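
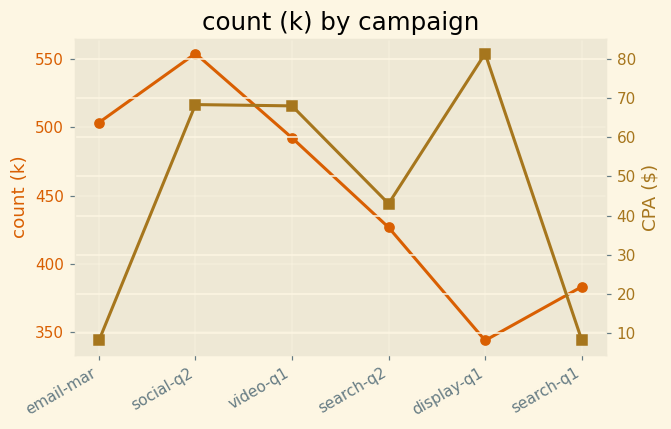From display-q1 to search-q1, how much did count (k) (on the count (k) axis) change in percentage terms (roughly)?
≈ +11.8%

display-q1 ≈ 340, search-q1 ≈ 380; (380 − 340) / 340 ≈ +11.8%.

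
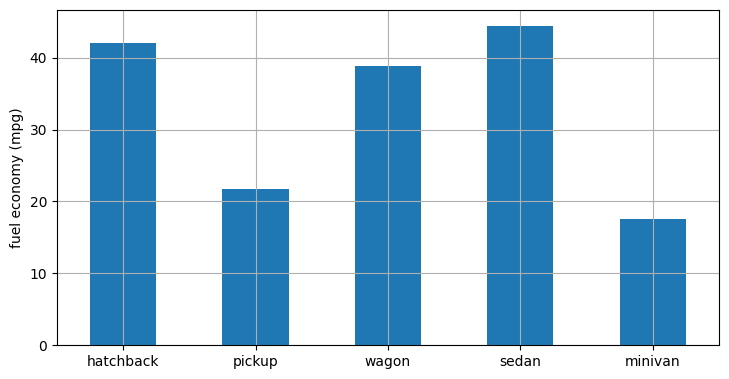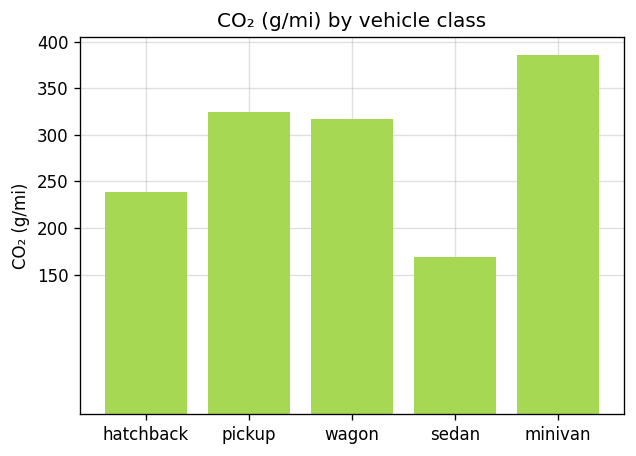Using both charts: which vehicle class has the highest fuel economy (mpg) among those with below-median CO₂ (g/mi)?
sedan

Chart 2 median CO₂ (g/mi) ≈ 300; below-median vehicle classes: hatchback, sedan. Among those, sedan has the highest fuel economy (mpg) (≈ 45).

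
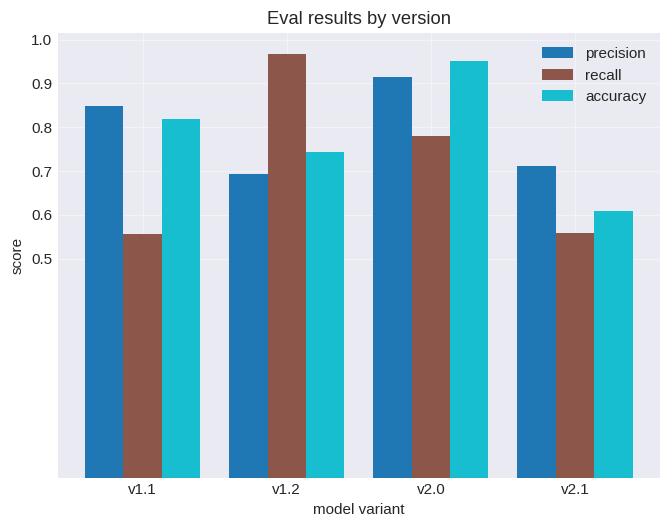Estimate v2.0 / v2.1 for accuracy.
≈ 1.67×

v2.0 ≈ 1.0, v2.1 ≈ 0.6; 1.0/0.6 ≈ 1.67.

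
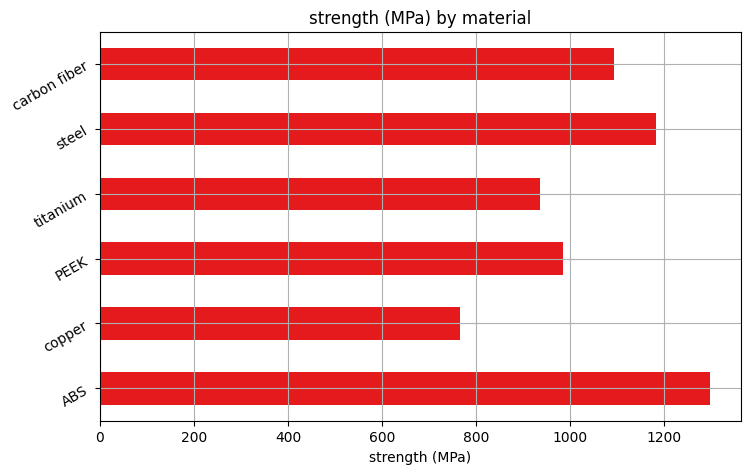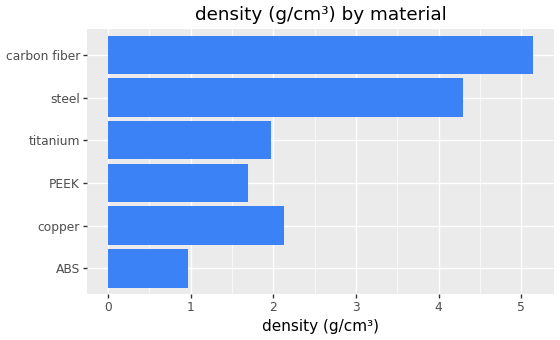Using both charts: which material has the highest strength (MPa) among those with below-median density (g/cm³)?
ABS

Chart 2 median density (g/cm³) ≈ 2; below-median materials: ABS, PEEK, titanium. Among those, ABS has the highest strength (MPa) (≈ 1200).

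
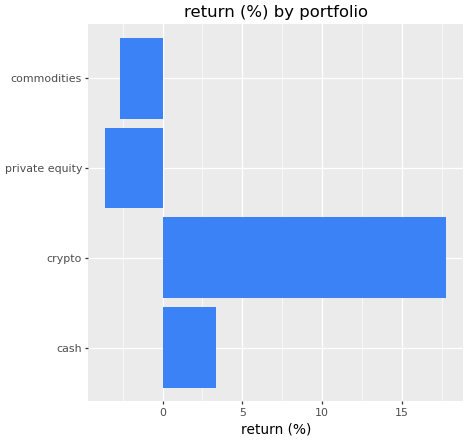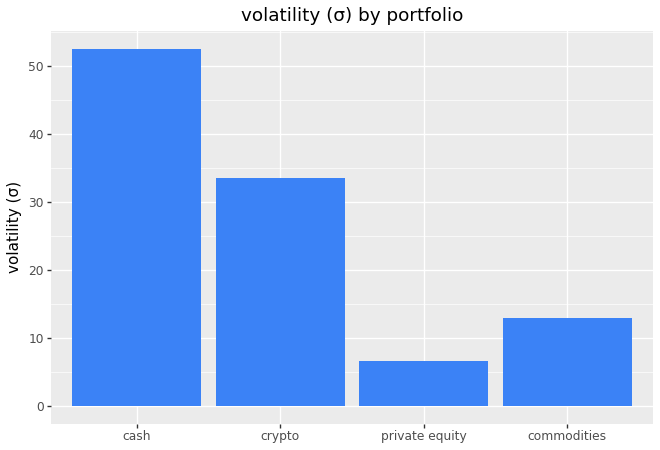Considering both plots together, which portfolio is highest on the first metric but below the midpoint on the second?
Chart 2 median volatility (σ) ≈ 25; below-median portfolios: private equity, commodities. Among those, commodities has the highest return (%) (≈ -2).

commodities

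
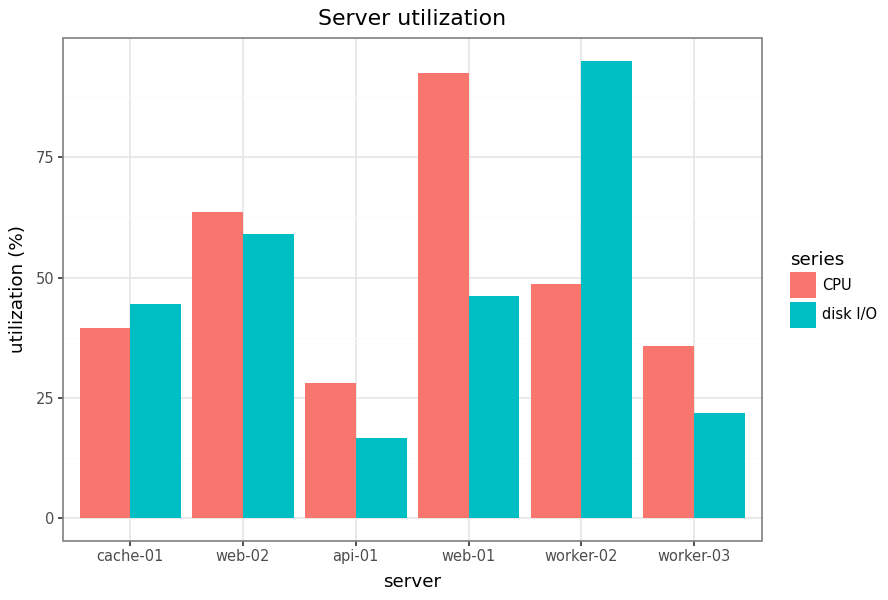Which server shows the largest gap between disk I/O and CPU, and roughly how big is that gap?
worker-02, ≈ 50 %

worker-02: disk I/O ≈ 100, CPU ≈ 50 → gap ≈ 50. Next-largest (web-01) is only ≈ 40.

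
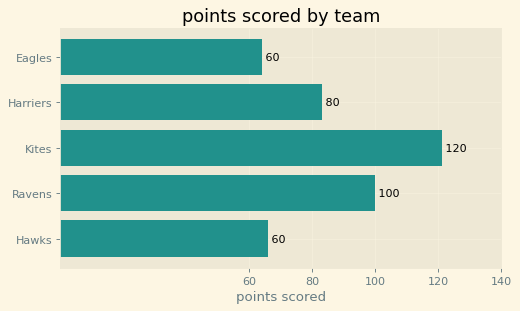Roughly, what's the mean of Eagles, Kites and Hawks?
(60 + 120 + 60) / 3 ≈ 80.

≈ 80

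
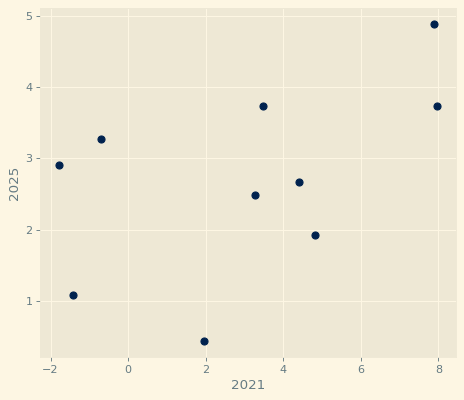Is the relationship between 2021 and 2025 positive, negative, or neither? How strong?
positive, moderate

Points are positively correlated; moderate (|r| ≈ 0.5).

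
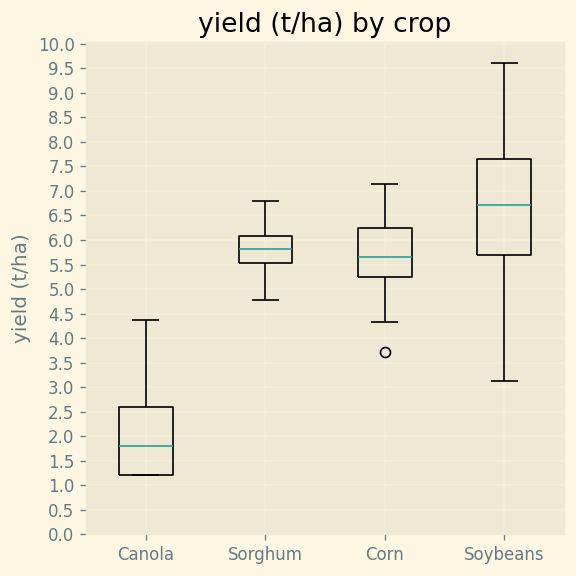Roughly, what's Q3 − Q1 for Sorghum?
≈ 0.5

Q3 ≈ 6.0, Q1 ≈ 5.5; IQR ≈ 0.5.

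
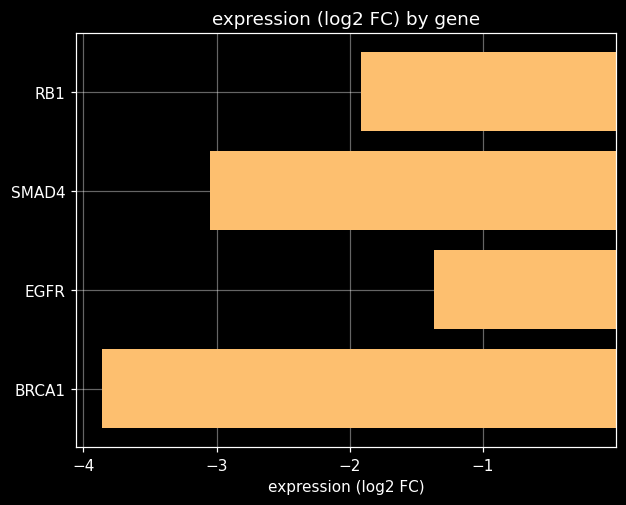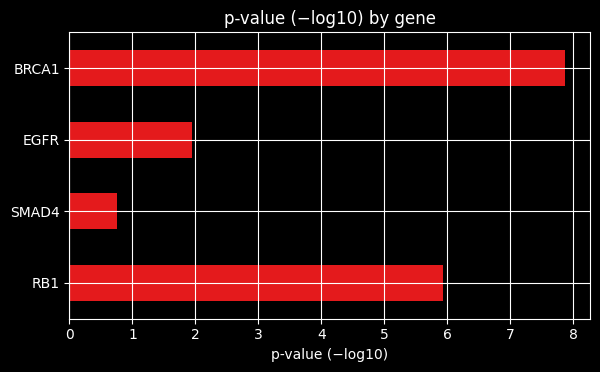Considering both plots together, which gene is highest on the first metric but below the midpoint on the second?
Chart 2 median p-value (−log10) ≈ 4; below-median genes: SMAD4, EGFR. Among those, EGFR has the highest expression (log2 FC) (≈ -1).

EGFR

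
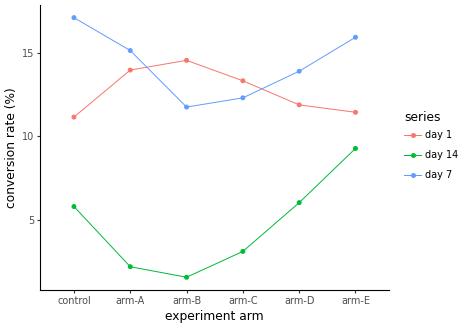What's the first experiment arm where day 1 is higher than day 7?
arm-B

arm-A: day 1 ≈ 14 vs day 7 ≈ 16 (not yet); arm-B: day 1 ≈ 14 vs day 7 ≈ 12 (first crossover).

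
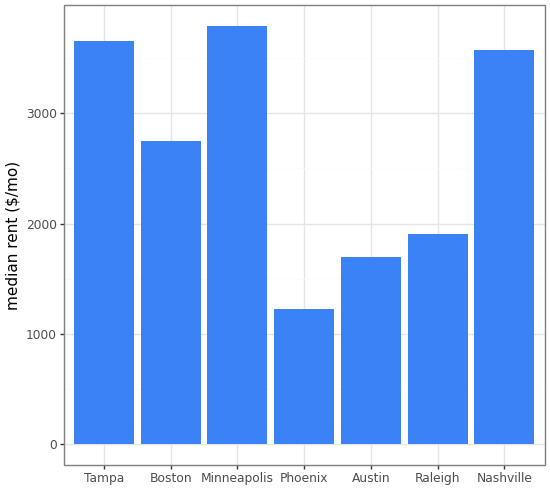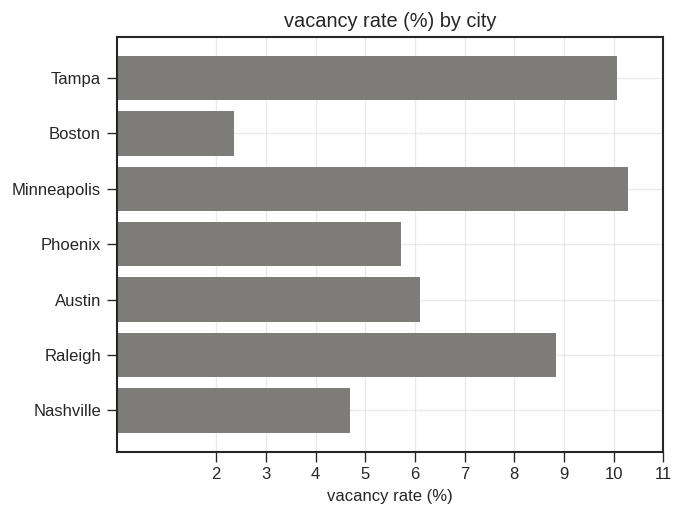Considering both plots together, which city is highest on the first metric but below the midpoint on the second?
Chart 2 median vacancy rate (%) ≈ 6; below-median cities: Boston, Phoenix, Nashville. Among those, Nashville has the highest median rent ($/mo) (≈ 3500).

Nashville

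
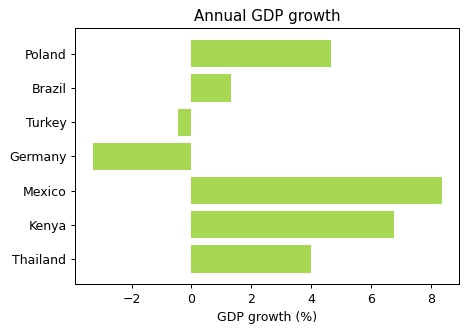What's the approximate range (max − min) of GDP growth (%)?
≈ 11

Max Mexico ≈ 8, min Germany ≈ -3; range ≈ 11.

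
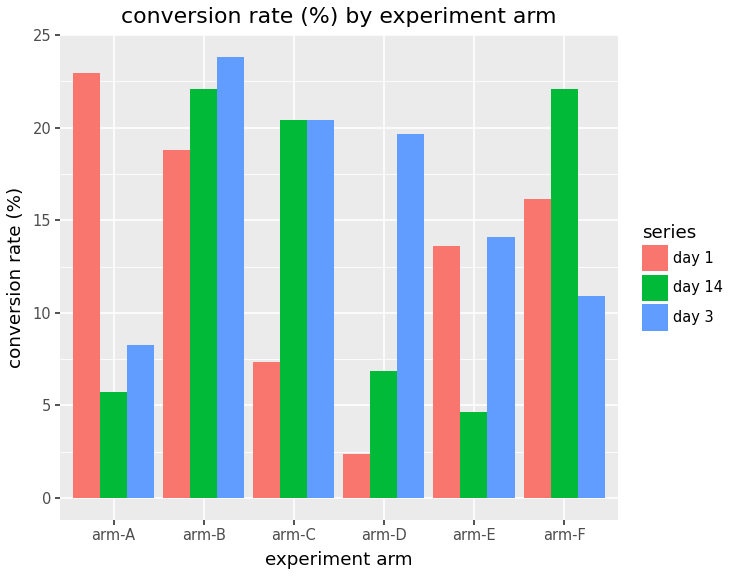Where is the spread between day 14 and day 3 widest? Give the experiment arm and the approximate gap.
arm-D, ≈ 14 %

arm-D: day 14 ≈ 6, day 3 ≈ 20 → gap ≈ 14. Next-largest (arm-F) is only ≈ 12.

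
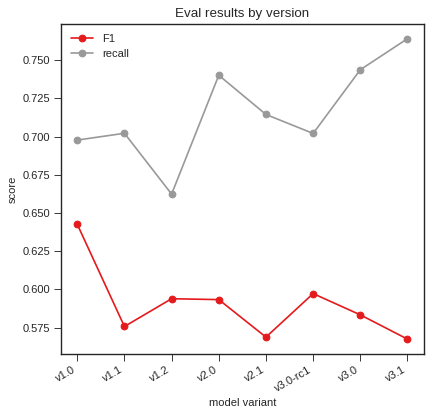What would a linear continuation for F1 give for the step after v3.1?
≈ 0.54

Last three: 0.60, 0.58, 0.56 → slope ≈ -0.02/step → next ≈ 0.54.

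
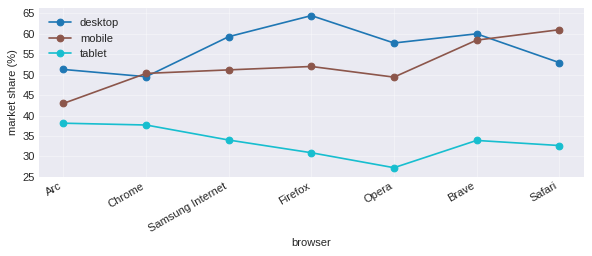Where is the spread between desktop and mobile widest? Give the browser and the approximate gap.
Firefox: desktop ≈ 65, mobile ≈ 50 → gap ≈ 15. Next-largest (Opera) is only ≈ 10.

Firefox, ≈ 15 %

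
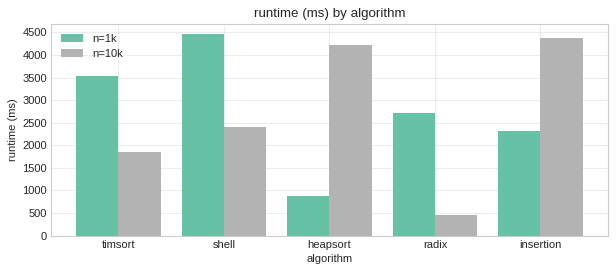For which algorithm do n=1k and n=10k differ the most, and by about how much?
heapsort, ≈ 3000 ms

heapsort: n=1k ≈ 1000, n=10k ≈ 4000 → gap ≈ 3000. Next-largest (radix) is only ≈ 2000.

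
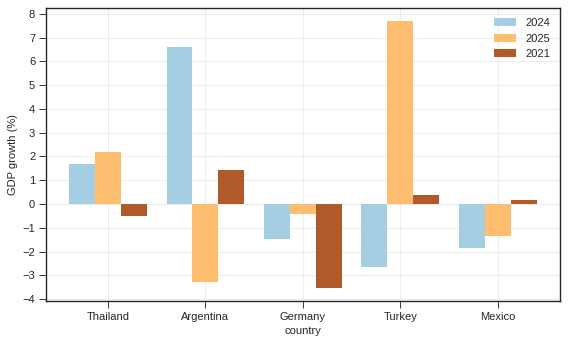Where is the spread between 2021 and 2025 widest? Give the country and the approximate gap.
Turkey, ≈ 8 %

Turkey: 2021 ≈ 0, 2025 ≈ 8 → gap ≈ 8. Next-largest (Argentina) is only ≈ 4.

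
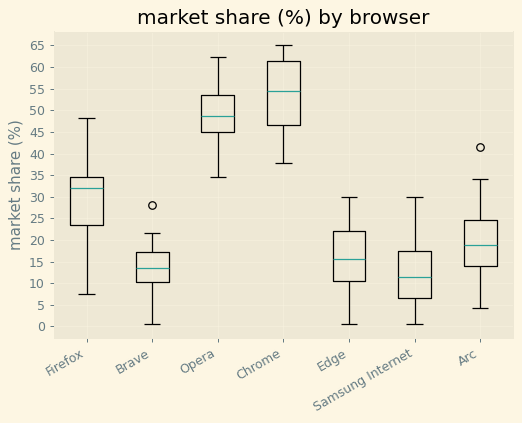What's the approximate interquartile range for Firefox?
Q3 ≈ 35, Q1 ≈ 25; IQR ≈ 10.

≈ 10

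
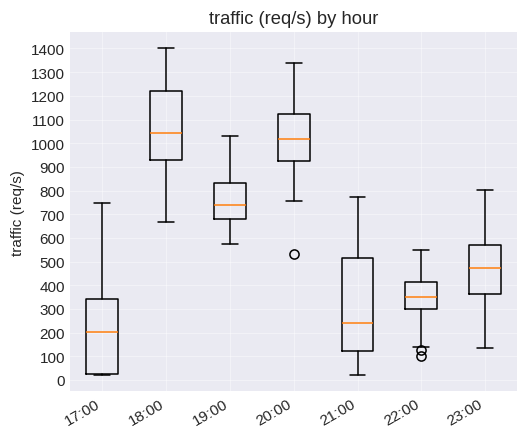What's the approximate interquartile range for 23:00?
≈ 200

Q3 ≈ 600, Q1 ≈ 400; IQR ≈ 200.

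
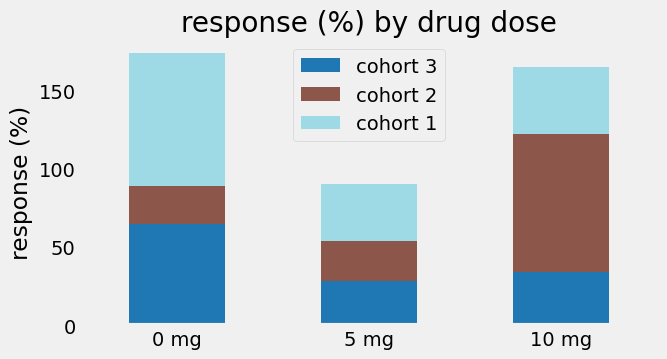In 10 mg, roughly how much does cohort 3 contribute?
cohort 3 top ≈ 40, bottom ≈ 0; segment ≈ 40.

≈ 40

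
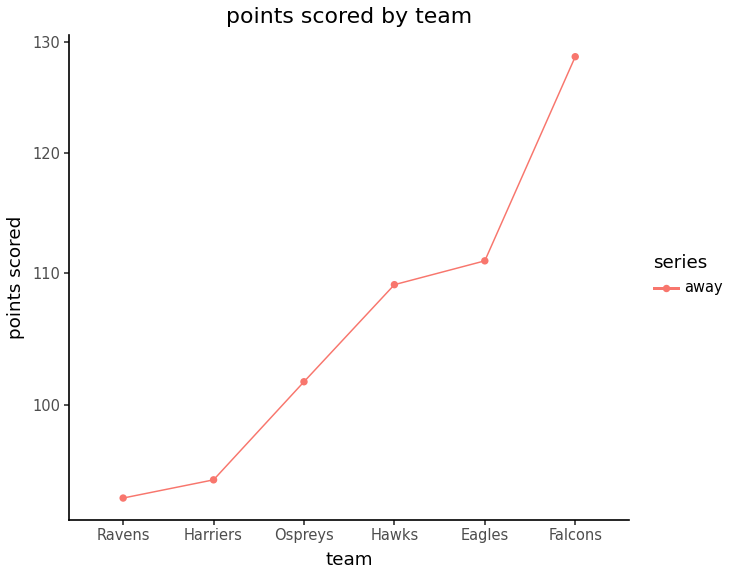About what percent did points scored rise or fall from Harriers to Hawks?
Harriers ≈ 95, Hawks ≈ 110; (110 − 95) / 95 ≈ +15.8%.

≈ +15.8%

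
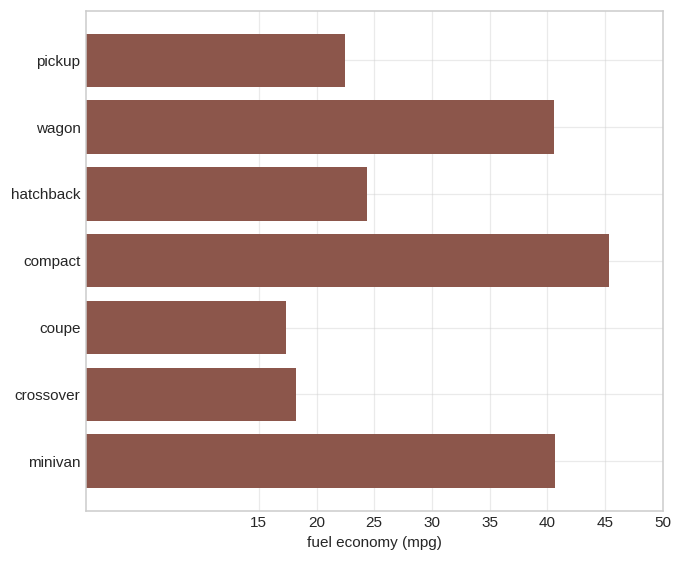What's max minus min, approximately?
Max compact ≈ 45, min coupe ≈ 15; range ≈ 30.

≈ 30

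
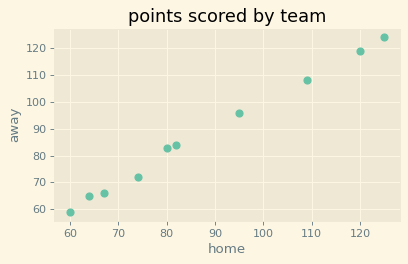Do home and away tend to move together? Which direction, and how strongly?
Points are positively correlated; strong (|r| ≈ 1.0).

positive, strong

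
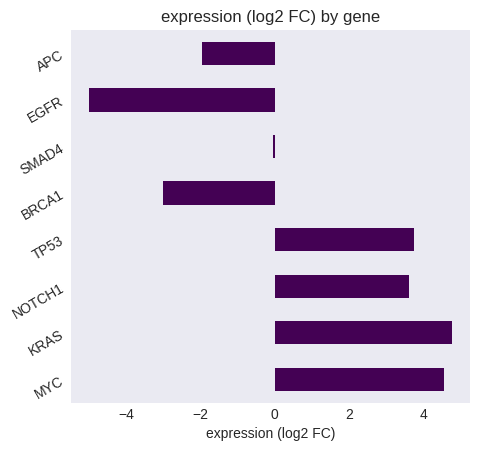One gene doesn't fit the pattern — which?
EGFR

EGFR ≈ -5; the rest sit between ≈ -3 and ≈ 5.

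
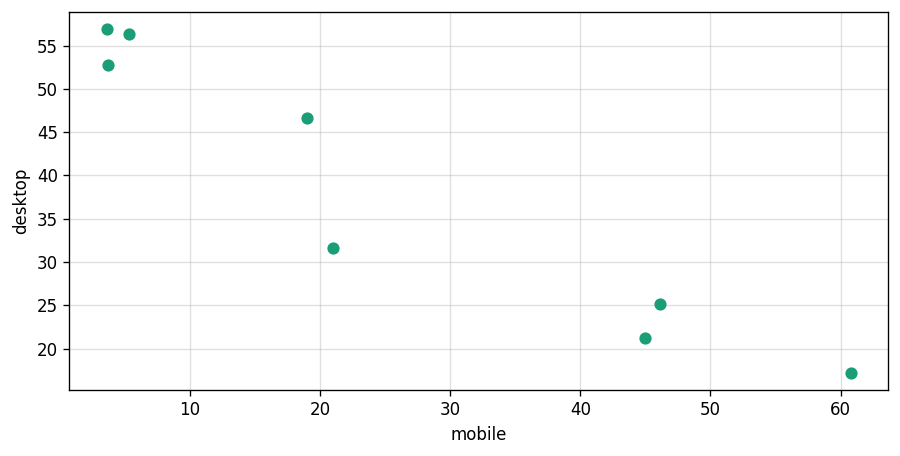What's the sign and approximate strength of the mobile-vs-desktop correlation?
Points are negatively correlated; strong (|r| ≈ 1.0).

negative, strong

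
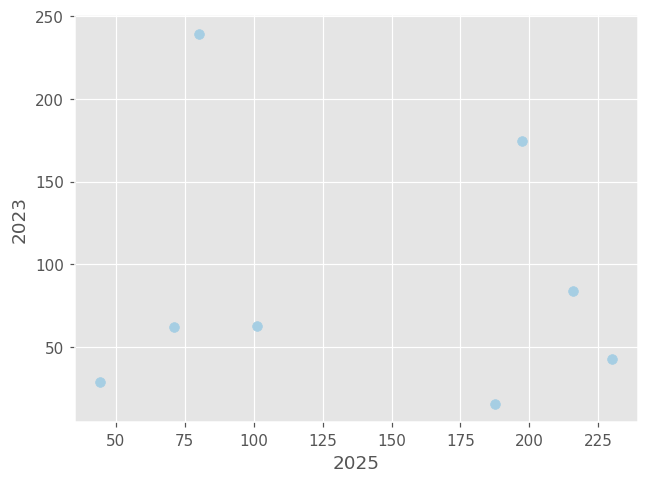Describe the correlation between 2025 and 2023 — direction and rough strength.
no clear correlation

Points are roughly uncorrelated; weak (|r| ≈ 0.1).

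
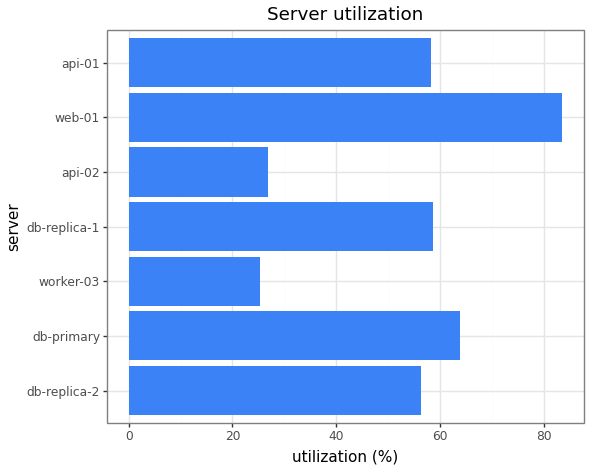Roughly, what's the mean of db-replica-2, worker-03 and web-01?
(60 + 30 + 80) / 3 ≈ 57.

≈ 57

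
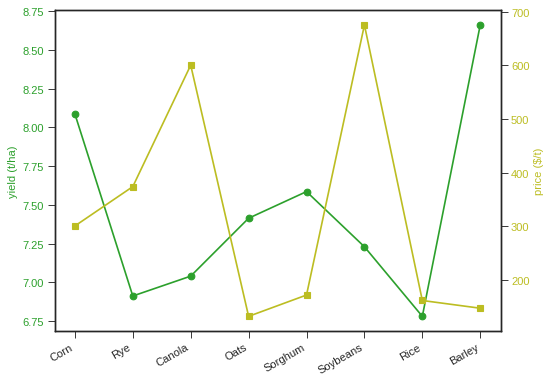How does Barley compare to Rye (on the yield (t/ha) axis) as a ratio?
Barley ≈ 8.6, Rye ≈ 7.0; 8.6/7.0 ≈ 1.23.

≈ 1.23×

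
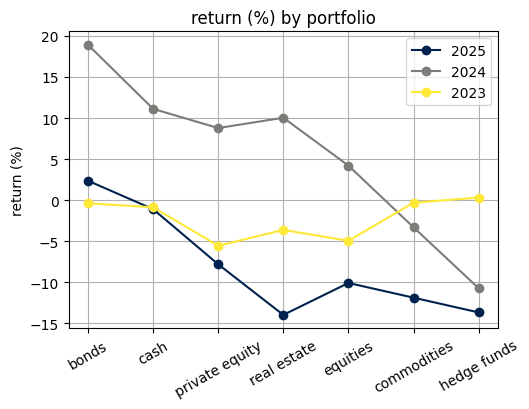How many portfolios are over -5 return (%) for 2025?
2

Above -5: bonds, cash.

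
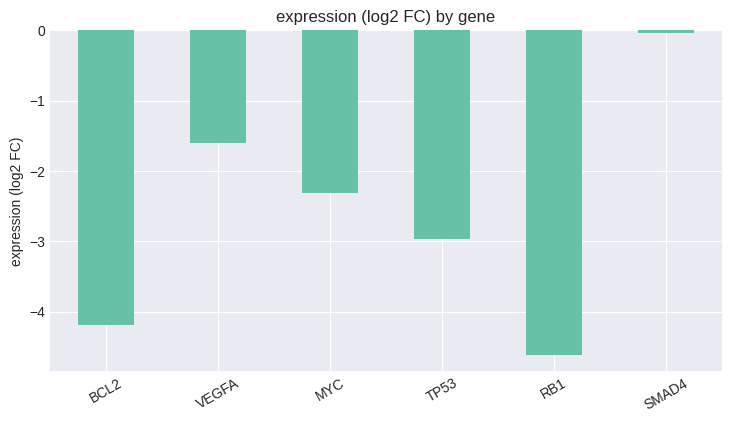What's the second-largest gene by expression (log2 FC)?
VEGFA

Top 3: SMAD4 ≈ 0.0, VEGFA ≈ -1.5, MYC ≈ -2.5.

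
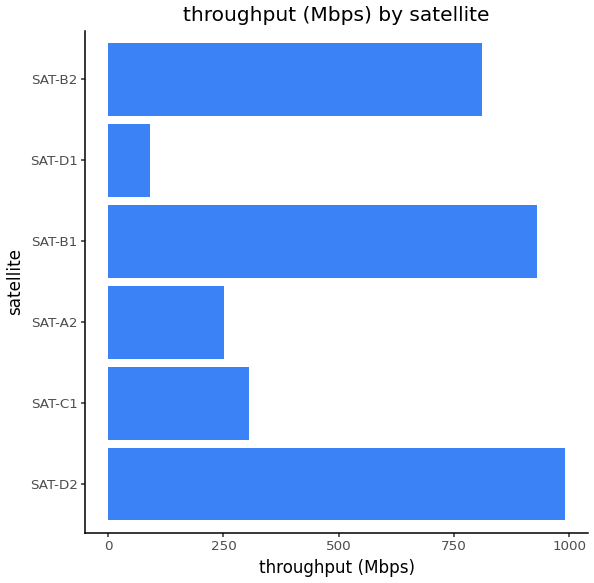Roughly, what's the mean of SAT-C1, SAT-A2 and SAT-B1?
≈ 500

(300 + 300 + 900) / 3 ≈ 500.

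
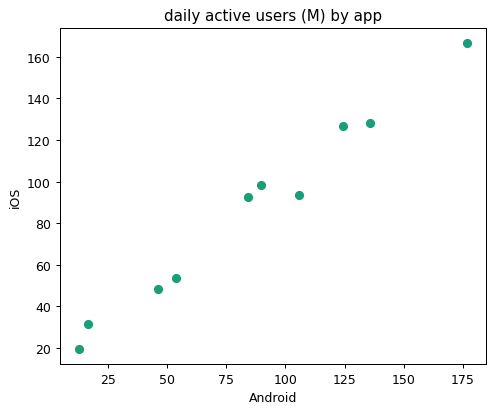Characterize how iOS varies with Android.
Points are positively correlated; strong (|r| ≈ 1.0).

positive, strong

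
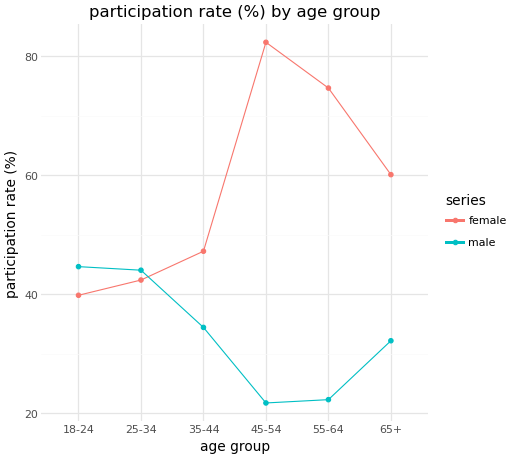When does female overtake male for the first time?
25-34: female ≈ 40 vs male ≈ 40 (not yet); 35-44: female ≈ 50 vs male ≈ 30 (first crossover).

35-44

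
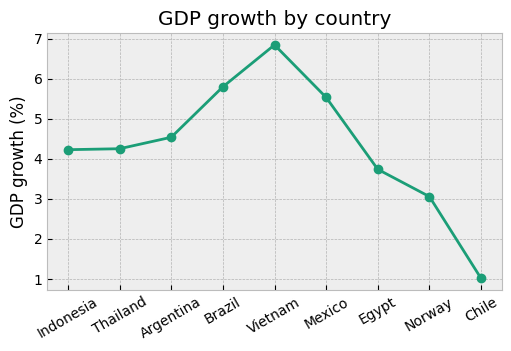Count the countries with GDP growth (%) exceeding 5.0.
Above 5.0: Brazil, Vietnam, Mexico.

3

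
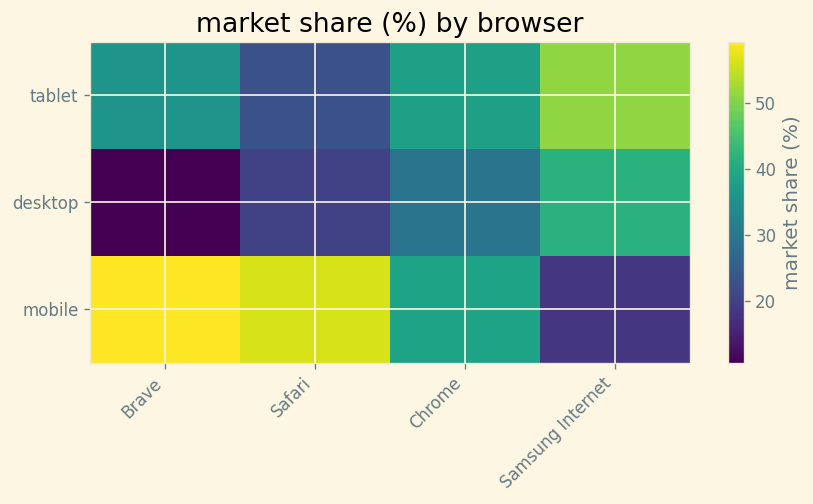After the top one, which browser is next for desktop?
Top 3 for desktop: Samsung Internet ≈ 40, Chrome ≈ 30, Safari ≈ 20.

Chrome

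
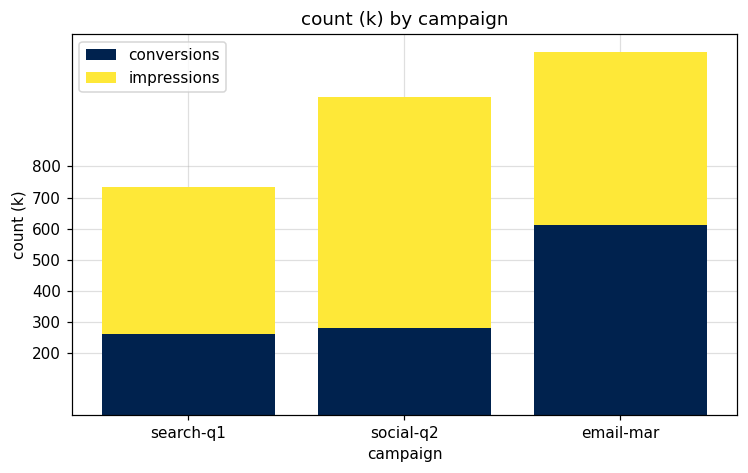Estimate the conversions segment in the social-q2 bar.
conversions top ≈ 300, bottom ≈ 0; segment ≈ 300.

≈ 300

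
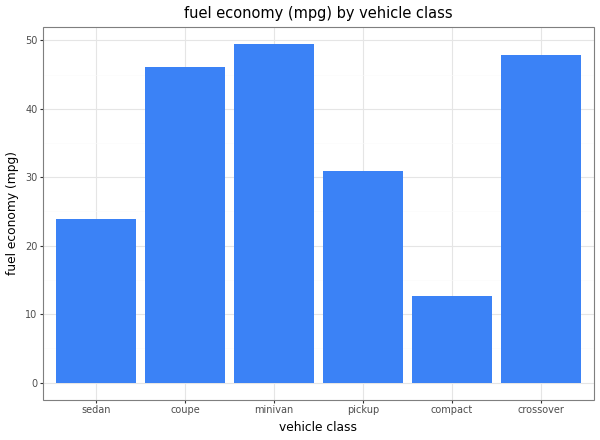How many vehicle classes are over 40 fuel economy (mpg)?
3

Above 40: coupe, minivan, crossover.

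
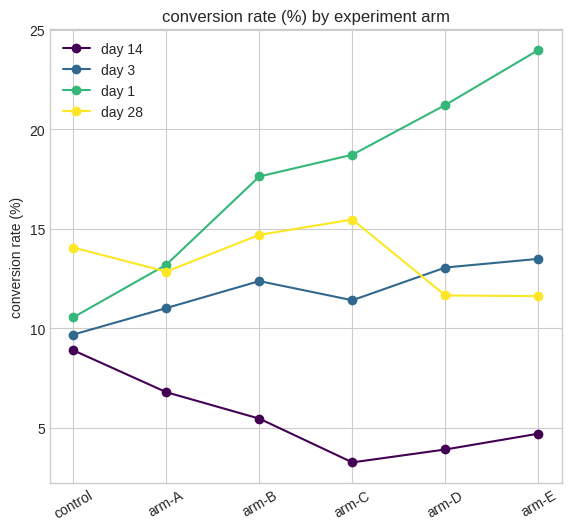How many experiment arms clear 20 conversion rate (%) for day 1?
Above 20: arm-D, arm-E.

2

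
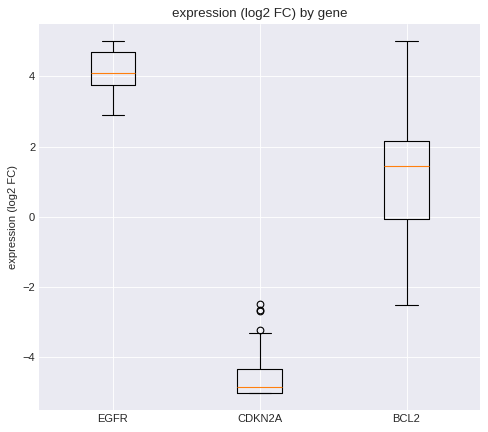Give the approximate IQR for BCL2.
≈ 2

Q3 ≈ 2, Q1 ≈ 0; IQR ≈ 2.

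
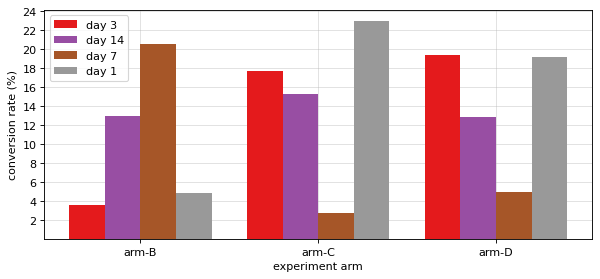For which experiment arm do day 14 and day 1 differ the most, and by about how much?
arm-B: day 14 ≈ 12, day 1 ≈ 4 → gap ≈ 8. Next-largest (arm-C) is only ≈ 6.

arm-B, ≈ 8 %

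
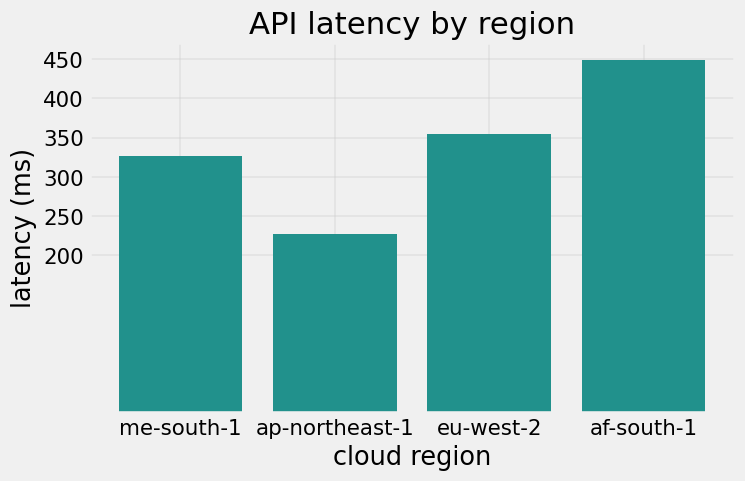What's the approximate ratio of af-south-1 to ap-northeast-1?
af-south-1 ≈ 450, ap-northeast-1 ≈ 250; 450/250 ≈ 1.8.

≈ 1.8×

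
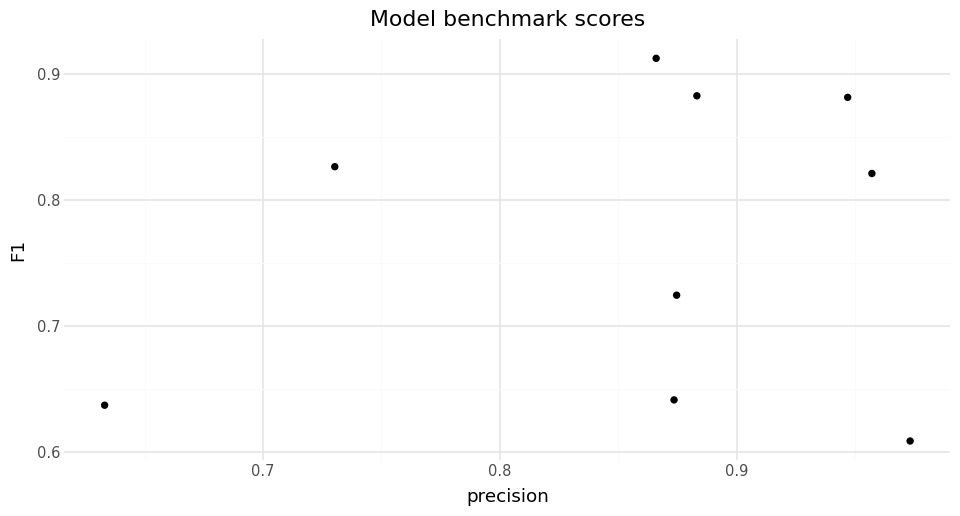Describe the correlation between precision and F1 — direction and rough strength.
Points are roughly uncorrelated; weak (|r| ≈ 0.2).

no clear correlation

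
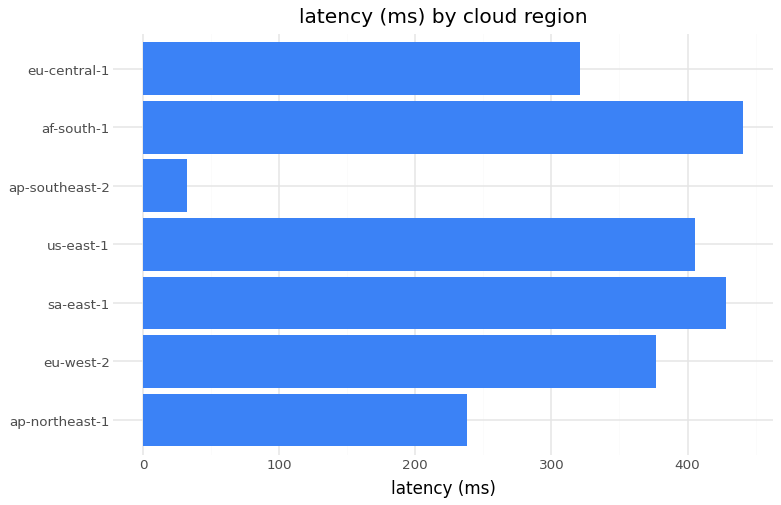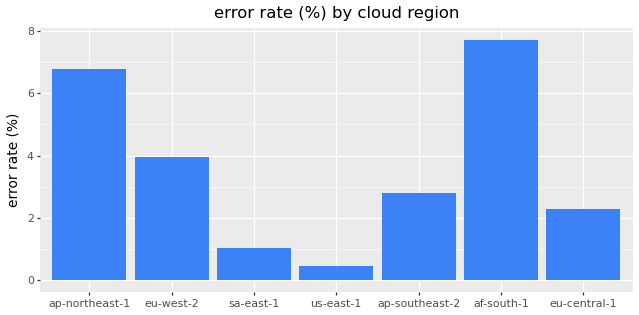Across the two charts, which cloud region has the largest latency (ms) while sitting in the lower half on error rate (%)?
sa-east-1

Chart 2 median error rate (%) ≈ 3; below-median cloud regions: sa-east-1, us-east-1, eu-central-1. Among those, sa-east-1 has the highest latency (ms) (≈ 450).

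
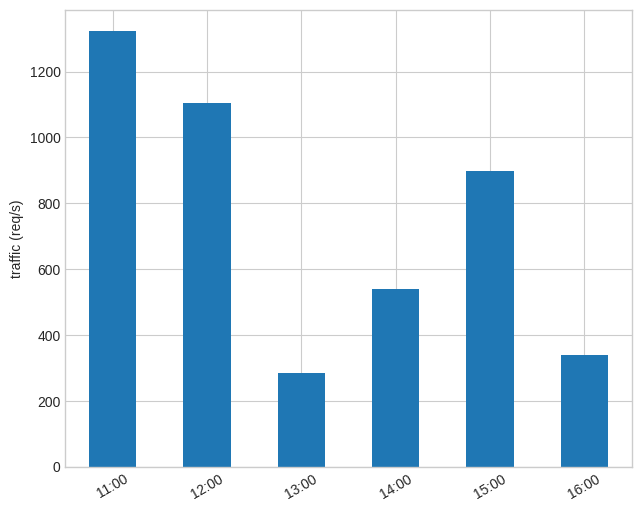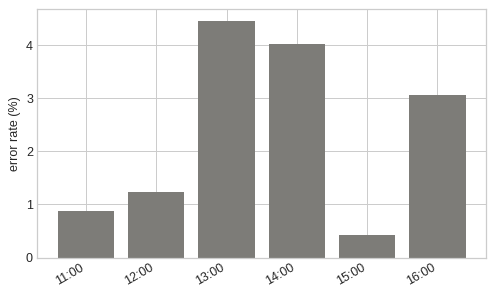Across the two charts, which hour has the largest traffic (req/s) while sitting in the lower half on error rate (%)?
11:00

Chart 2 median error rate (%) ≈ 2; below-median hours: 11:00, 12:00, 15:00. Among those, 11:00 has the highest traffic (req/s) (≈ 1400).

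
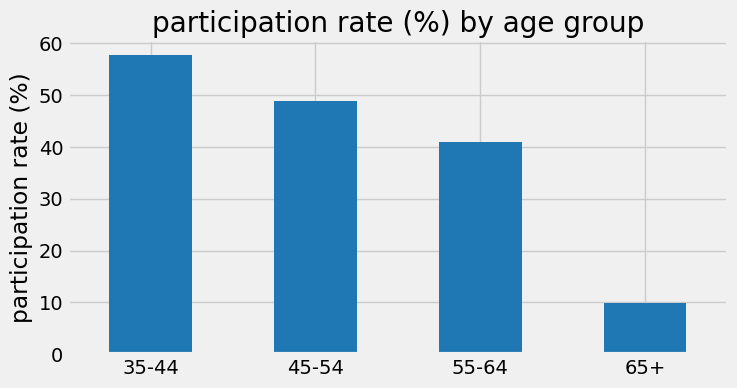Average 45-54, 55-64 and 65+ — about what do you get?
≈ 33

(50 + 40 + 10) / 3 ≈ 33.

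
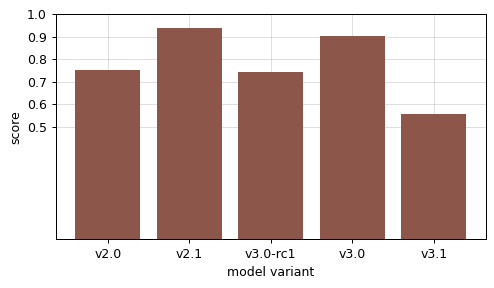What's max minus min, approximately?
≈ 0.3

Max v2.1 ≈ 0.9, min v3.1 ≈ 0.6; range ≈ 0.3.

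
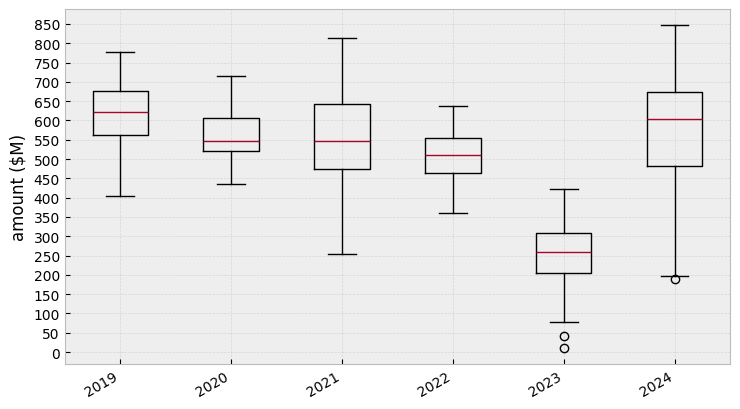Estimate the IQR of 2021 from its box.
≈ 200

Q3 ≈ 650, Q1 ≈ 450; IQR ≈ 200.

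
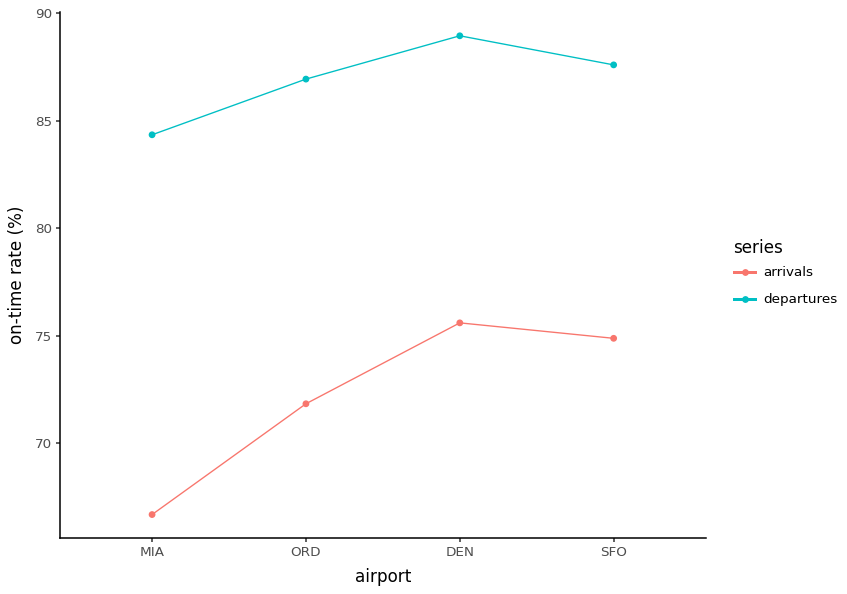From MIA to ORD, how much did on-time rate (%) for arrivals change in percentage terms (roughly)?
≈ +9.1%

MIA ≈ 66, ORD ≈ 72; (72 − 66) / 66 ≈ +9.1%.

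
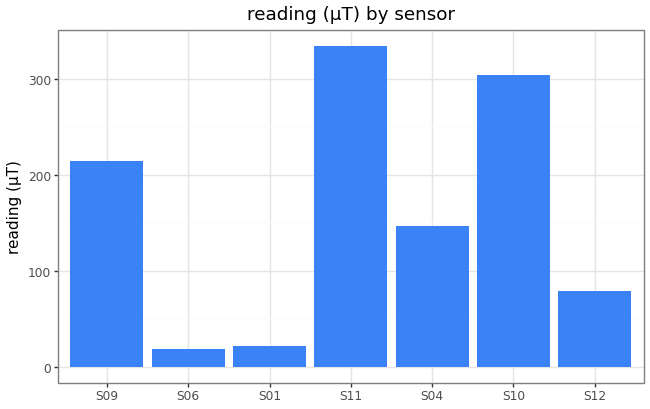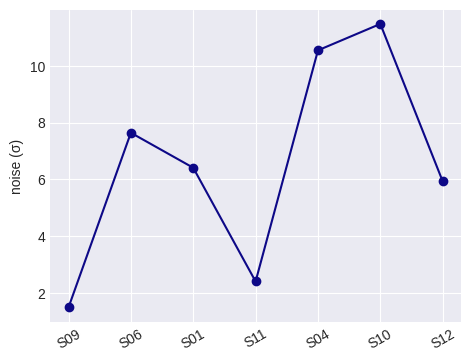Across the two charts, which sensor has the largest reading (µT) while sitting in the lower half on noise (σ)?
S11

Chart 2 median noise (σ) ≈ 6; below-median sensors: S09, S11, S12. Among those, S11 has the highest reading (µT) (≈ 350).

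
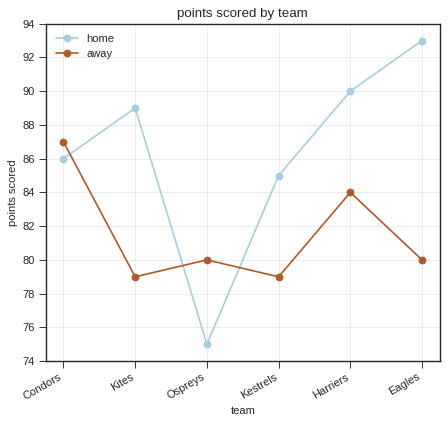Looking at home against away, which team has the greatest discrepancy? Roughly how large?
Eagles, ≈ 12

Eagles: home ≈ 92, away ≈ 80 → gap ≈ 12. Next-largest (Kites) is only ≈ 8.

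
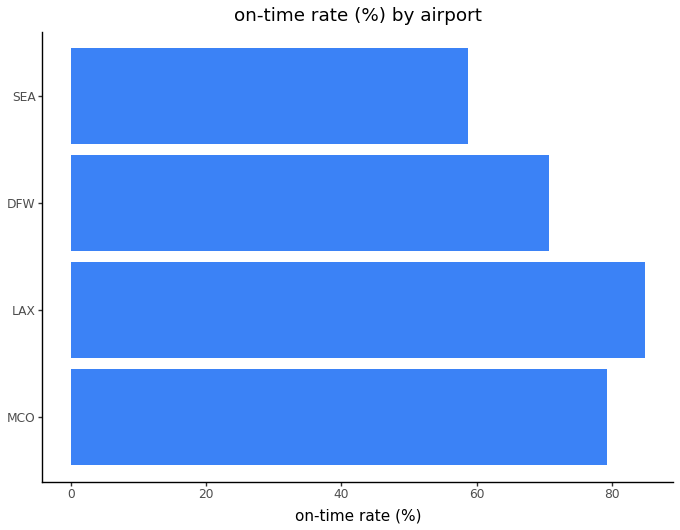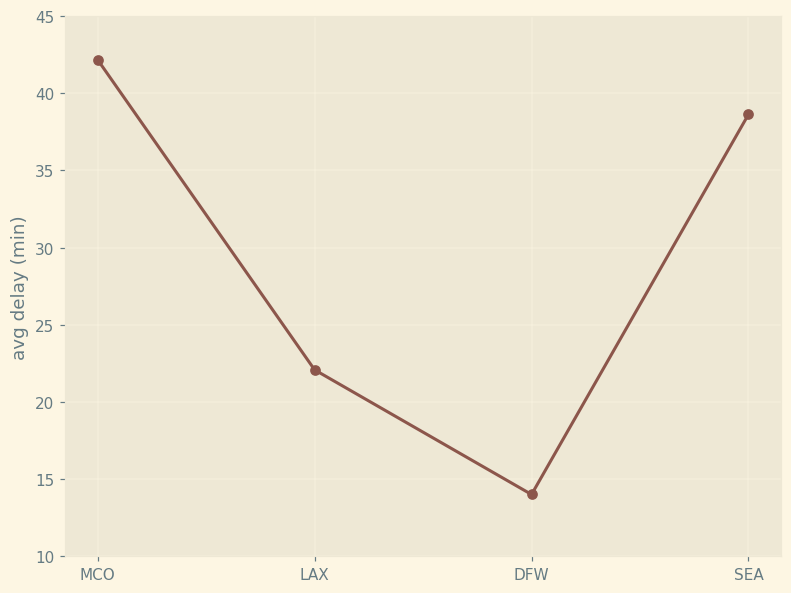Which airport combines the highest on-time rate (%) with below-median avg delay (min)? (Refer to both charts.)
LAX

Chart 2 median avg delay (min) ≈ 30; below-median airports: LAX, DFW. Among those, LAX has the highest on-time rate (%) (≈ 80).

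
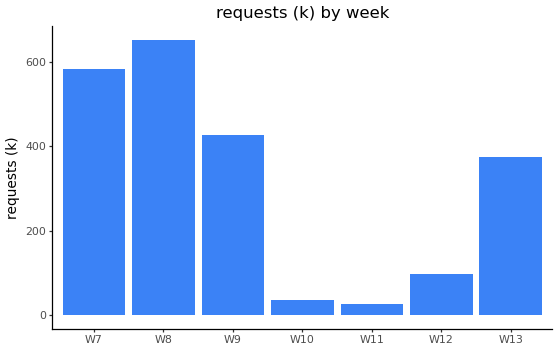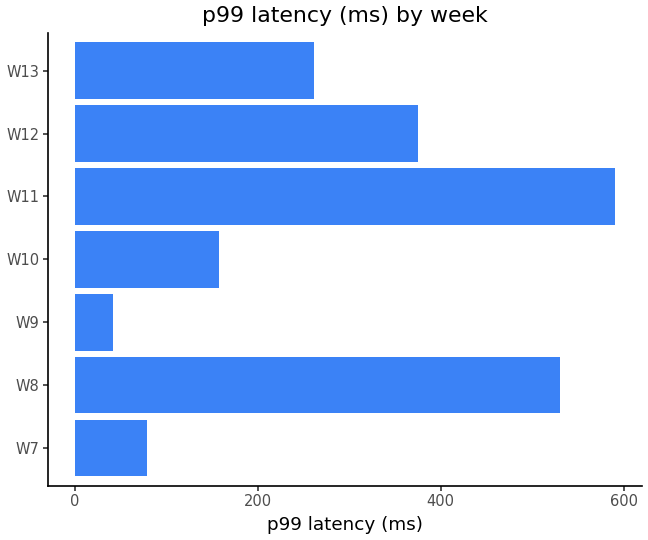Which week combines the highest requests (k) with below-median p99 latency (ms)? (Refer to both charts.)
Chart 2 median p99 latency (ms) ≈ 300; below-median weeks: W7, W9, W10. Among those, W7 has the highest requests (k) (≈ 600).

W7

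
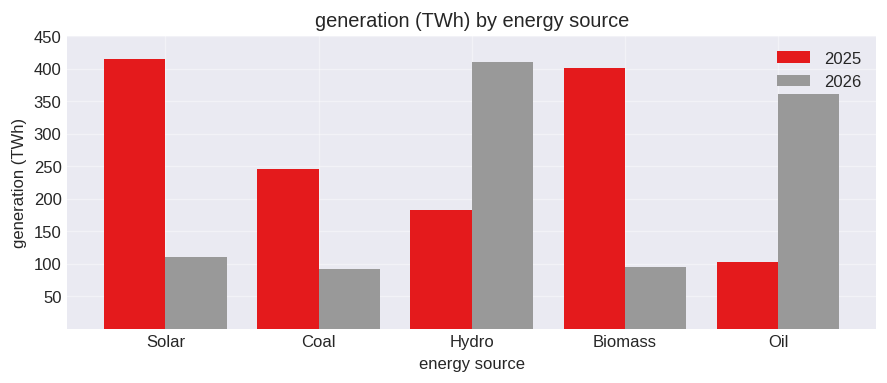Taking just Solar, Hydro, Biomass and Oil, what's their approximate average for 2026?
≈ 238

(100 + 400 + 100 + 350) / 4 ≈ 238.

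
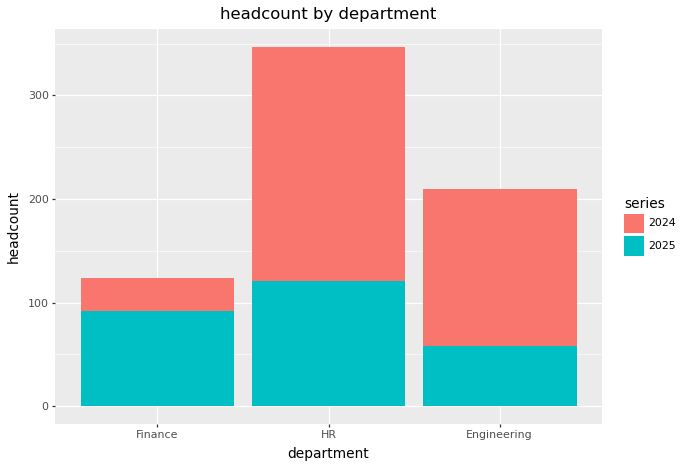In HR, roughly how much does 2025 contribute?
≈ 100

2025 top ≈ 100, bottom ≈ 0; segment ≈ 100.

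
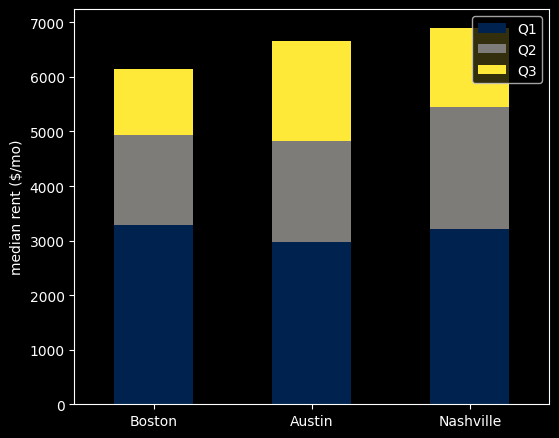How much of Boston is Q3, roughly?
Q3 top ≈ 6000, bottom ≈ 5000; segment ≈ 1000.

≈ 1000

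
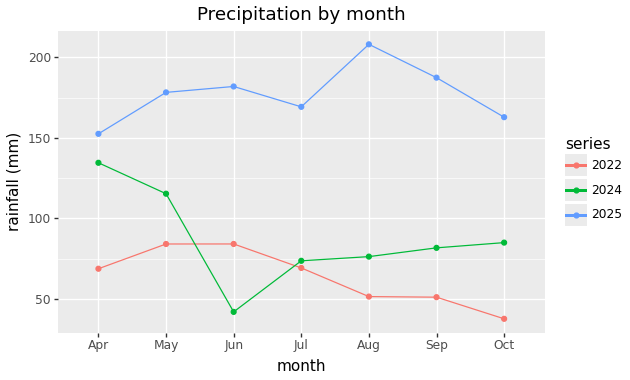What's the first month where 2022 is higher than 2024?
Jun

May: 2022 ≈ 80 vs 2024 ≈ 120 (not yet); Jun: 2022 ≈ 80 vs 2024 ≈ 40 (first crossover).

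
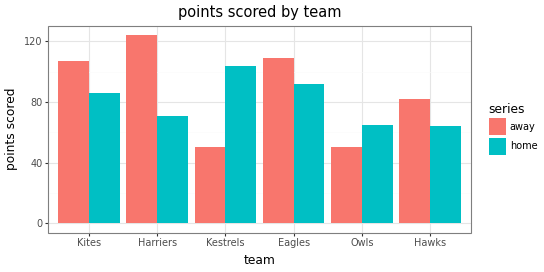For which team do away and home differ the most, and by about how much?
Kestrels, ≈ 60

Kestrels: away ≈ 40, home ≈ 100 → gap ≈ 60. Next-largest (Harriers) is only ≈ 40.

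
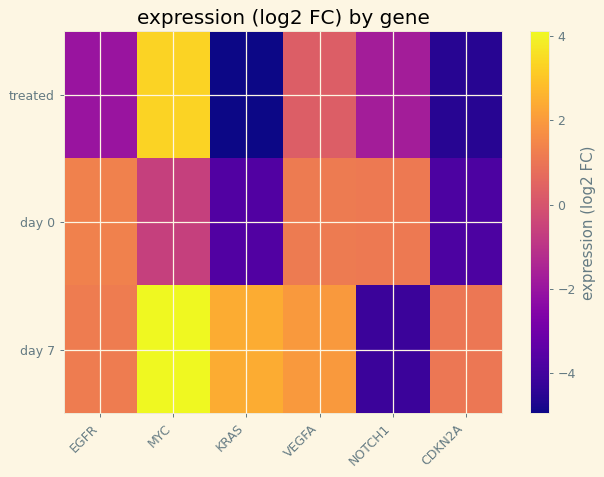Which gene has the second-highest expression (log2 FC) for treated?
Top 3 for treated: MYC ≈ 3, VEGFA ≈ 0, NOTCH1 ≈ -2.

VEGFA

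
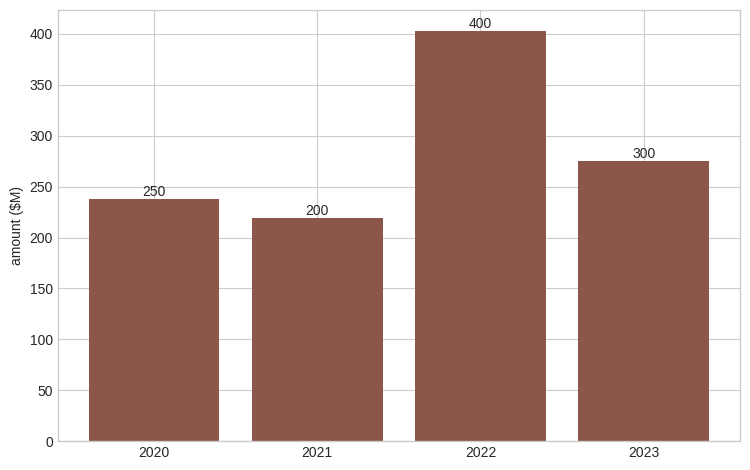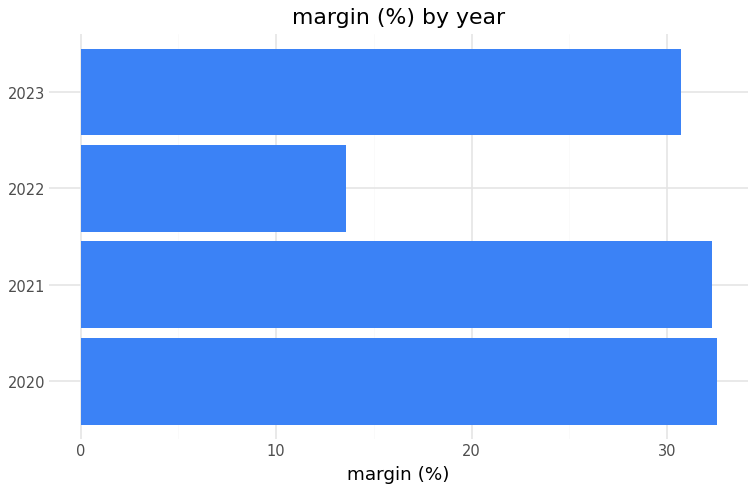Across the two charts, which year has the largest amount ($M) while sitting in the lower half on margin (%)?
2022

Chart 2 median margin (%) ≈ 30; below-median years: 2022, 2023. Among those, 2022 has the highest amount ($M) (≈ 400).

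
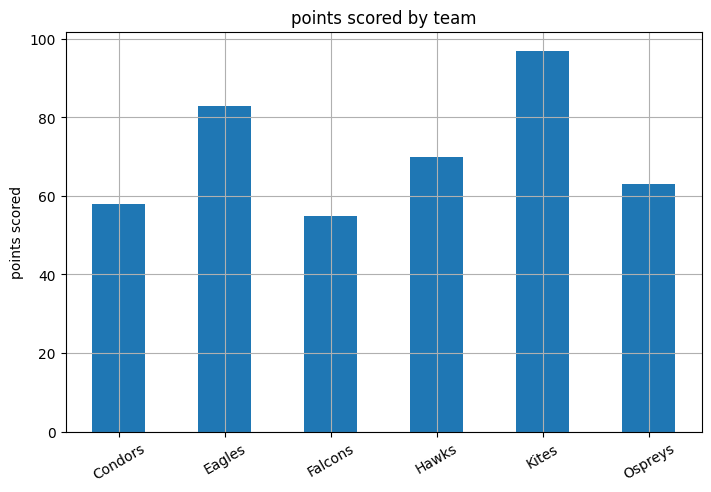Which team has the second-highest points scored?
Top 3: Kites ≈ 100, Eagles ≈ 80, Hawks ≈ 70.

Eagles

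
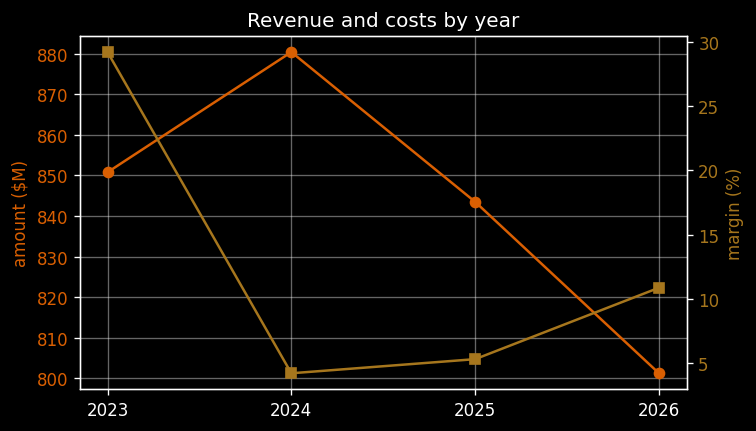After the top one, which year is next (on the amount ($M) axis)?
Top 3 (on the amount ($M) axis): 2024 ≈ 880, 2023 ≈ 850, 2025 ≈ 840.

2023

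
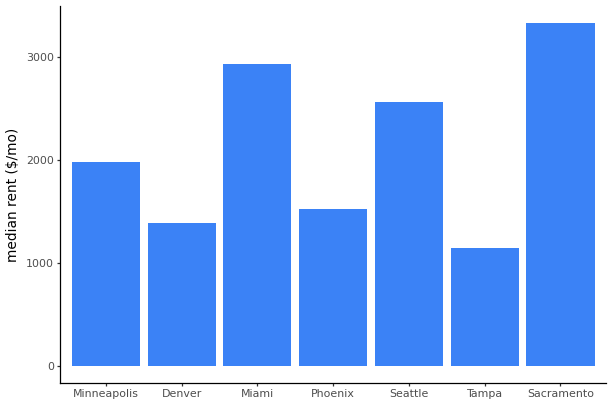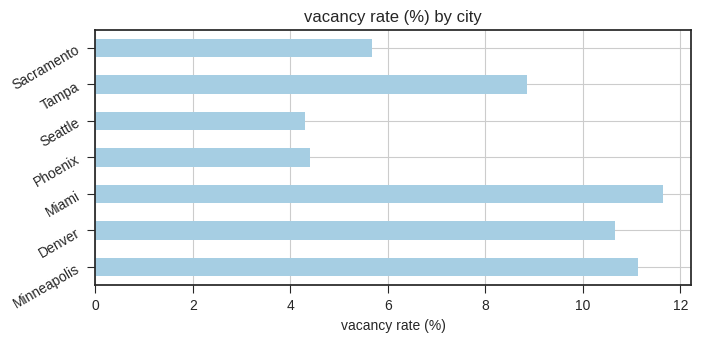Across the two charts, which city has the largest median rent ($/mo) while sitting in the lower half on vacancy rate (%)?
Sacramento

Chart 2 median vacancy rate (%) ≈ 8; below-median cities: Phoenix, Seattle, Sacramento. Among those, Sacramento has the highest median rent ($/mo) (≈ 3500).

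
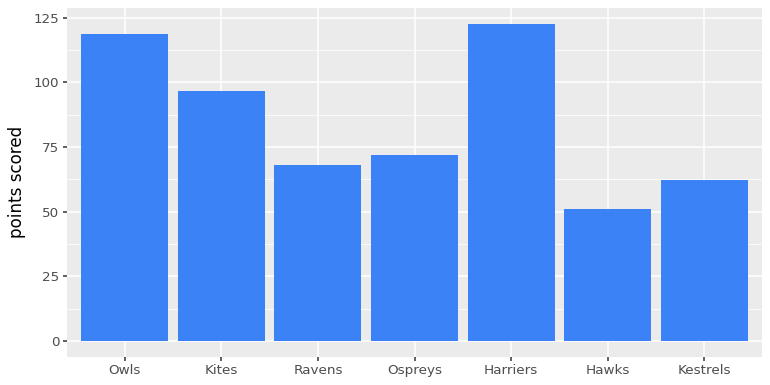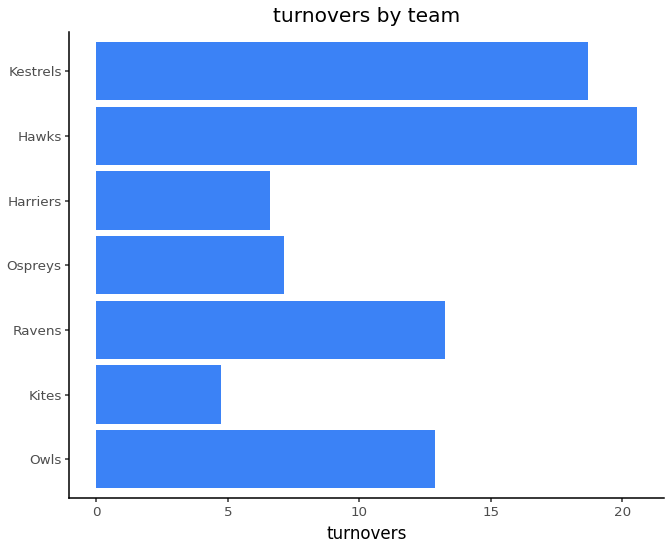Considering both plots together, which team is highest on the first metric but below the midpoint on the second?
Chart 2 median turnovers ≈ 12; below-median teams: Kites, Ospreys, Harriers. Among those, Harriers has the highest points scored (≈ 120).

Harriers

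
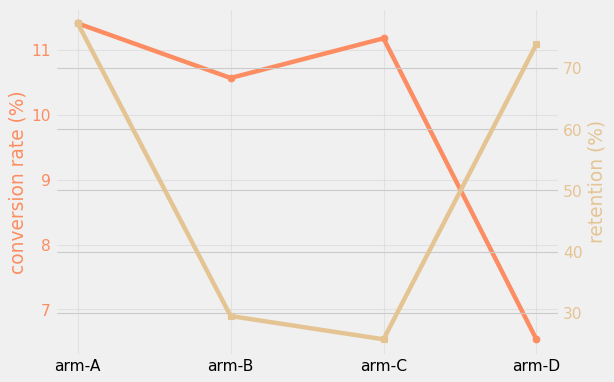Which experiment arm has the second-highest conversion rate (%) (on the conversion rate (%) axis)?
arm-C

Top 3 (on the conversion rate (%) axis): arm-A ≈ 11.5, arm-C ≈ 11.0, arm-B ≈ 10.5.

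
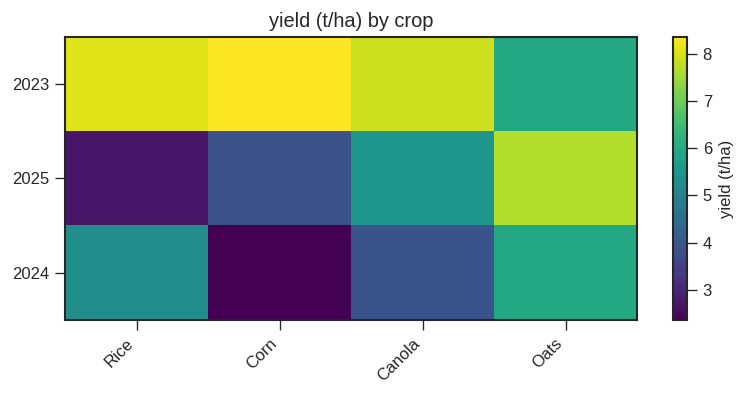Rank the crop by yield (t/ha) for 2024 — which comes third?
Top 4 for 2024: Oats ≈ 6.0, Rice ≈ 5.5, Canola ≈ 4.0, Corn ≈ 2.5.

Canola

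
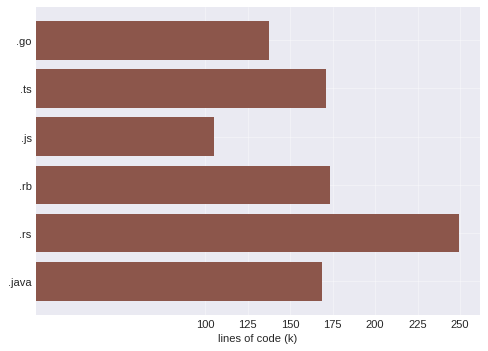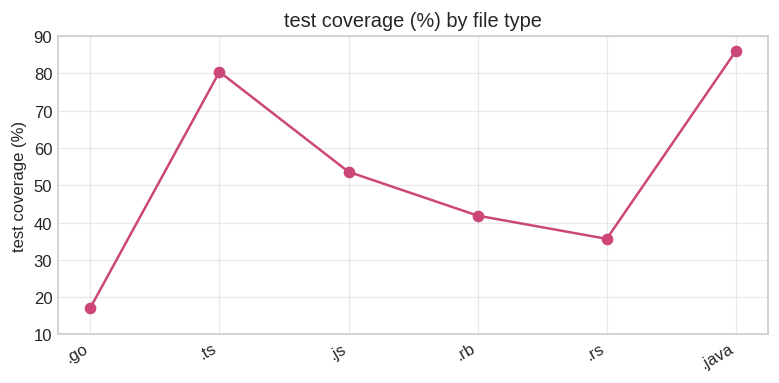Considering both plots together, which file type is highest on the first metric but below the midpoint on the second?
.rs

Chart 2 median test coverage (%) ≈ 50; below-median file types: .go, .rb, .rs. Among those, .rs has the highest lines of code (k) (≈ 250).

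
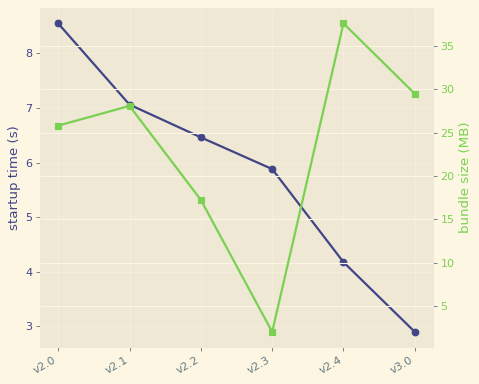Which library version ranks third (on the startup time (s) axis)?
Top 4 (on the startup time (s) axis): v2.0 ≈ 8.5, v2.1 ≈ 7.0, v2.2 ≈ 6.5, v2.3 ≈ 6.0.

v2.2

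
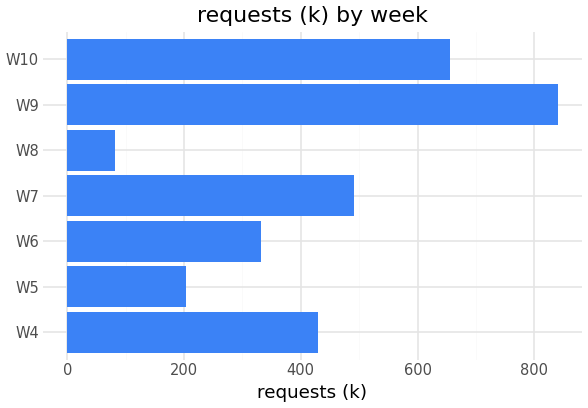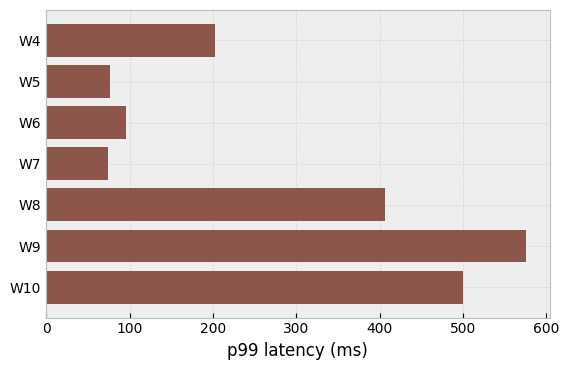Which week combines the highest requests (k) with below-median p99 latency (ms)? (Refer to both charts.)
W7

Chart 2 median p99 latency (ms) ≈ 200; below-median weeks: W5, W6, W7. Among those, W7 has the highest requests (k) (≈ 500).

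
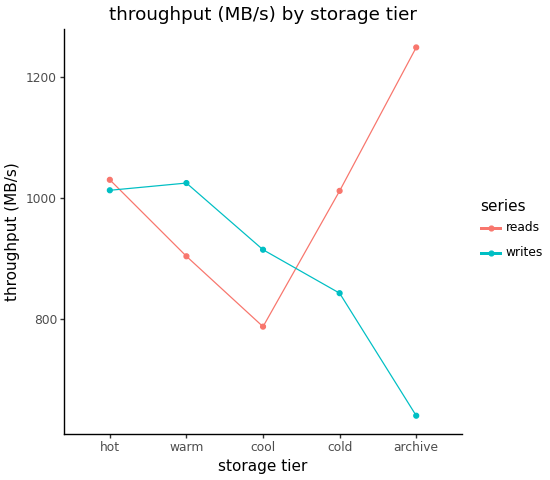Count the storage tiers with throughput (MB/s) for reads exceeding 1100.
Above 1100: archive.

1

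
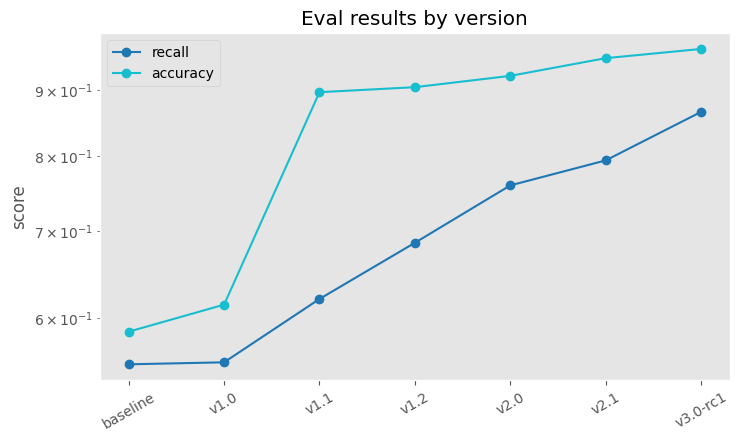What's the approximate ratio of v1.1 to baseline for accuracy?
v1.1 ≈ 0.90, baseline ≈ 0.60; 0.90/0.60 ≈ 1.5.

≈ 1.5×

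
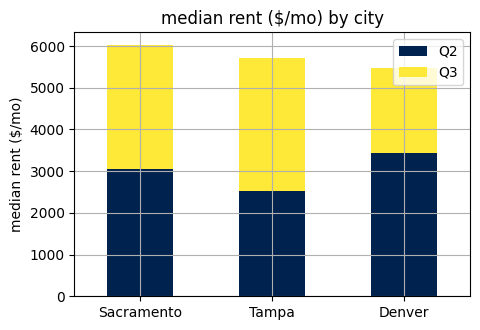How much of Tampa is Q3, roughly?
Q3 top ≈ 6000, bottom ≈ 3000; segment ≈ 3000.

≈ 3000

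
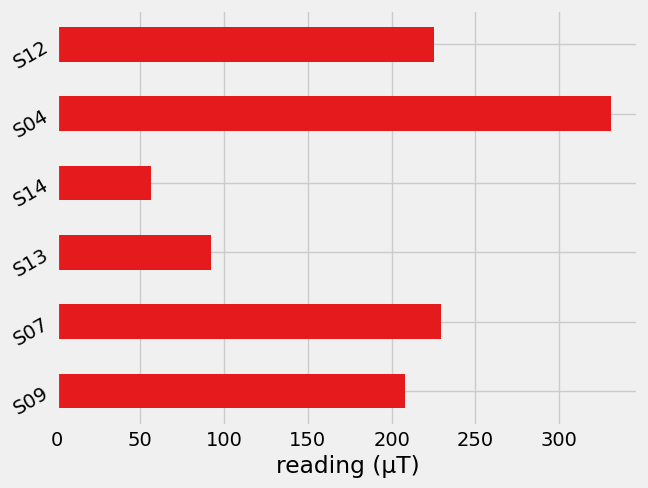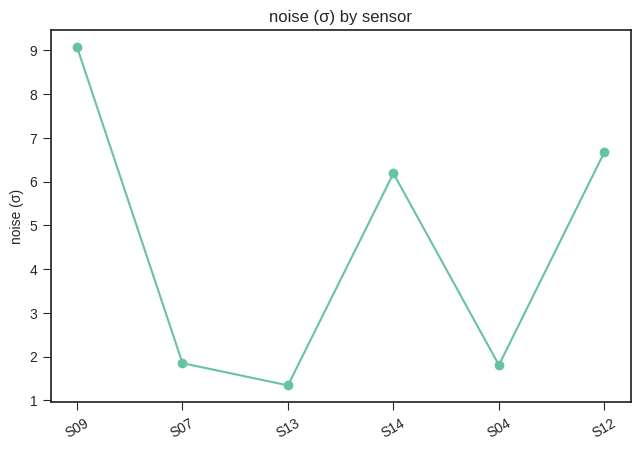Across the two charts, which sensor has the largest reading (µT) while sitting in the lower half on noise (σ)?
Chart 2 median noise (σ) ≈ 4; below-median sensors: S07, S13, S04. Among those, S04 has the highest reading (µT) (≈ 350).

S04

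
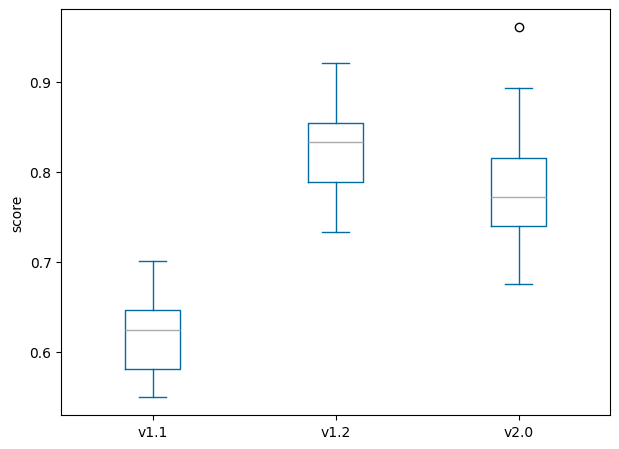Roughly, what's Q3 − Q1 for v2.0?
≈ 0.08

Q3 ≈ 0.82, Q1 ≈ 0.74; IQR ≈ 0.08.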